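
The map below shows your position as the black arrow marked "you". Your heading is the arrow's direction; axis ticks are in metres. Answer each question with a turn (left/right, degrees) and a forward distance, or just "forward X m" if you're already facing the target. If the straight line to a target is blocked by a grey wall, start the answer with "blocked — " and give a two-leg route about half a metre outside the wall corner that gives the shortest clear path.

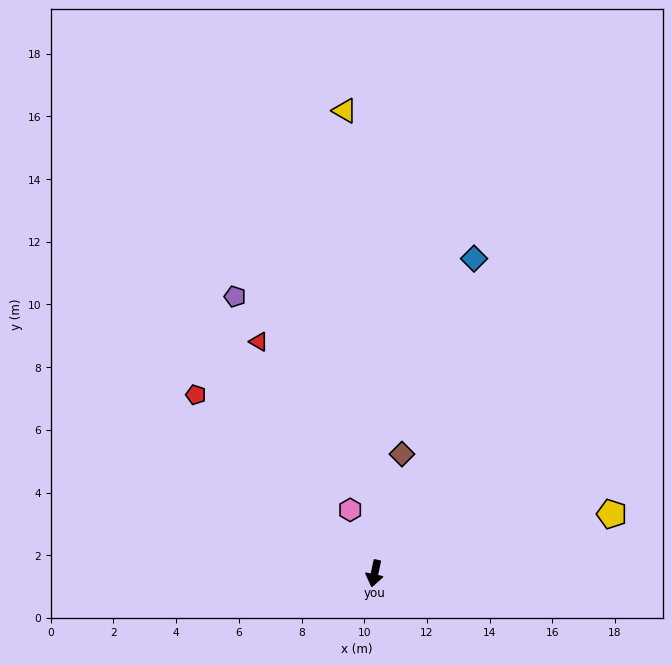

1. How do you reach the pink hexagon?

turn right 147°, forward 2.2 m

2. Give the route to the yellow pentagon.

turn left 116°, forward 7.8 m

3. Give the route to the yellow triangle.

turn right 164°, forward 14.8 m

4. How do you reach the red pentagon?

turn right 123°, forward 8.1 m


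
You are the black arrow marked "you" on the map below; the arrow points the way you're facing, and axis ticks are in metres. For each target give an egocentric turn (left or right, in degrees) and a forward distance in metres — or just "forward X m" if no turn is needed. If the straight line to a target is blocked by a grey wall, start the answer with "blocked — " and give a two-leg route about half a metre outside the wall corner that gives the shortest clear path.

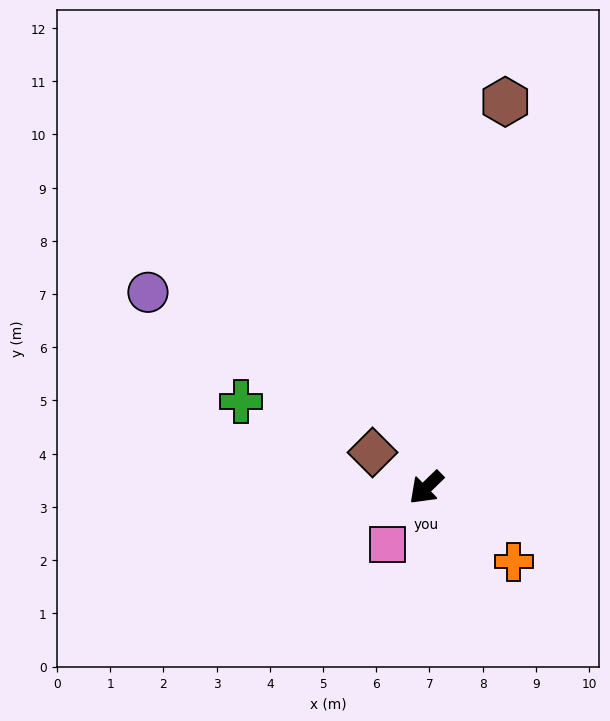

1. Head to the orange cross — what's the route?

turn left 96°, forward 2.2 m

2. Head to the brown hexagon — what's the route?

turn right 146°, forward 7.4 m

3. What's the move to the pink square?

turn left 12°, forward 1.3 m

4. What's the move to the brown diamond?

turn right 77°, forward 1.2 m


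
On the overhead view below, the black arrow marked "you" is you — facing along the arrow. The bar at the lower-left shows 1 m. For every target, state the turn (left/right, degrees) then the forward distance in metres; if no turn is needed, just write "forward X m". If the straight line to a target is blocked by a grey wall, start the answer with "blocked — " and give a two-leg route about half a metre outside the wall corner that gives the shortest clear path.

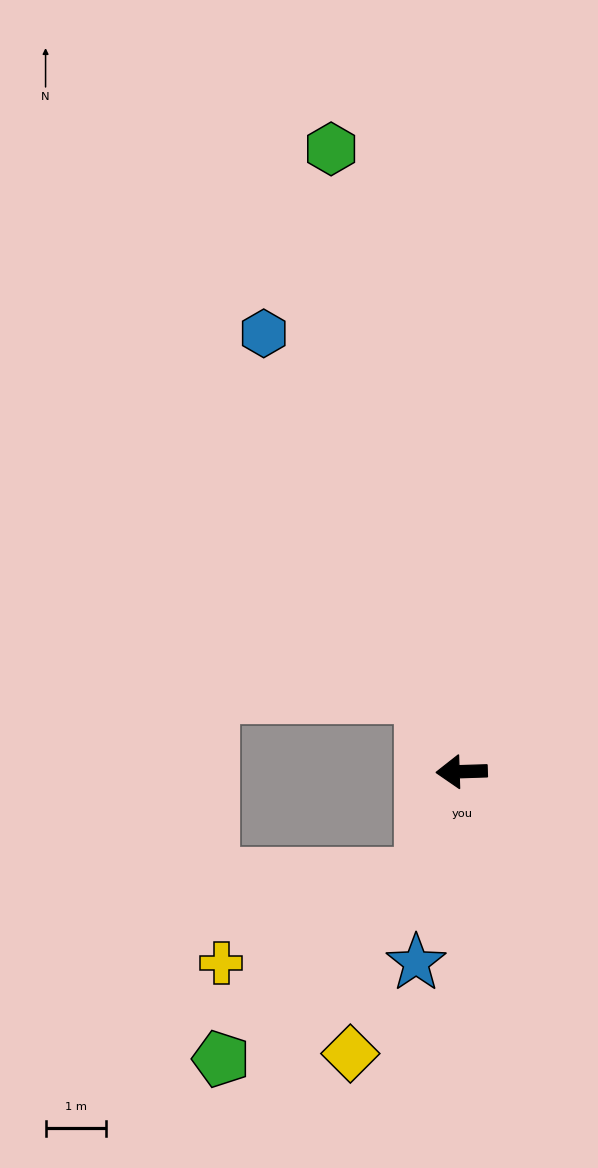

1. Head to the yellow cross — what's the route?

blocked — turn left 66°, forward 1.8 m, then turn right 44°, forward 3.6 m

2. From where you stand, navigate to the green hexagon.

turn right 80°, forward 10.5 m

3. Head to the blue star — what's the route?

turn left 75°, forward 3.2 m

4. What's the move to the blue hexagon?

turn right 68°, forward 7.9 m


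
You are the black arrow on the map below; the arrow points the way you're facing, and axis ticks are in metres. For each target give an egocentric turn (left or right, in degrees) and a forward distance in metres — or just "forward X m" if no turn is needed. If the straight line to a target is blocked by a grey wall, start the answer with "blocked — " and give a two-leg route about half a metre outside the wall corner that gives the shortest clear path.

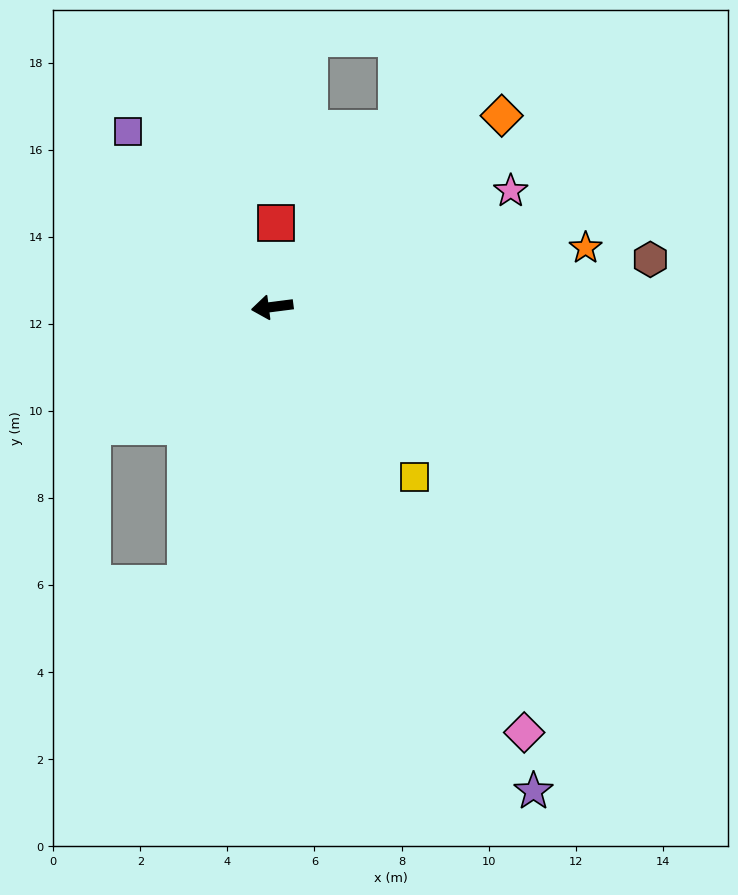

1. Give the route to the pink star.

turn right 161°, forward 6.1 m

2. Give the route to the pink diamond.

turn left 113°, forward 11.4 m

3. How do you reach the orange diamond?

turn right 147°, forward 6.9 m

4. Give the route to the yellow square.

turn left 123°, forward 5.1 m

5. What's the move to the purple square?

turn right 58°, forward 5.2 m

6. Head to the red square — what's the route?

turn right 100°, forward 1.9 m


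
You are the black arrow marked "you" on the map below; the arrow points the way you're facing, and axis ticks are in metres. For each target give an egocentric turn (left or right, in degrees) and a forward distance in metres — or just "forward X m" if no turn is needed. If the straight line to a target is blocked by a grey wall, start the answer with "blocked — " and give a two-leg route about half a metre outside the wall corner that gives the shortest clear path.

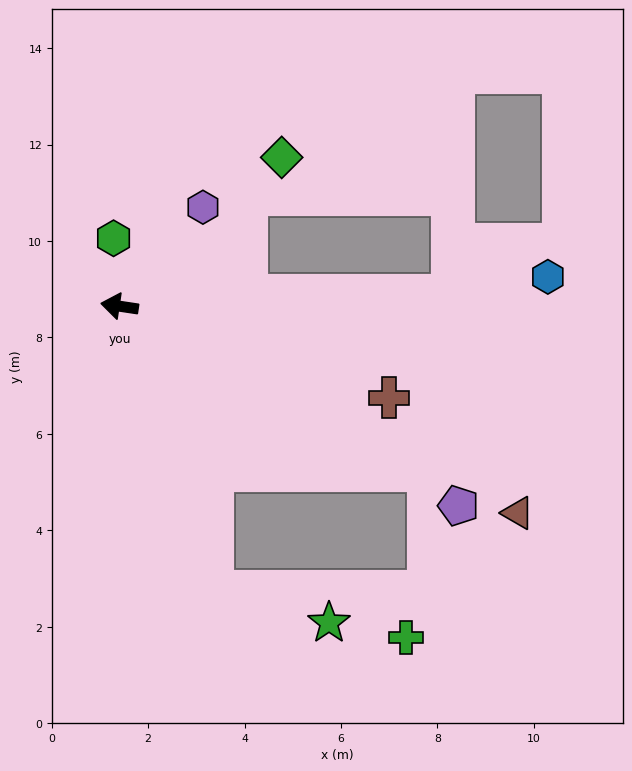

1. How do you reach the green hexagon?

turn right 76°, forward 1.4 m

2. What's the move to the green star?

blocked — turn left 117°, forward 6.2 m, then turn left 56°, forward 2.5 m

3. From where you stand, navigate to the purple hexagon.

turn right 122°, forward 2.7 m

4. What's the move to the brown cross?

turn left 170°, forward 5.9 m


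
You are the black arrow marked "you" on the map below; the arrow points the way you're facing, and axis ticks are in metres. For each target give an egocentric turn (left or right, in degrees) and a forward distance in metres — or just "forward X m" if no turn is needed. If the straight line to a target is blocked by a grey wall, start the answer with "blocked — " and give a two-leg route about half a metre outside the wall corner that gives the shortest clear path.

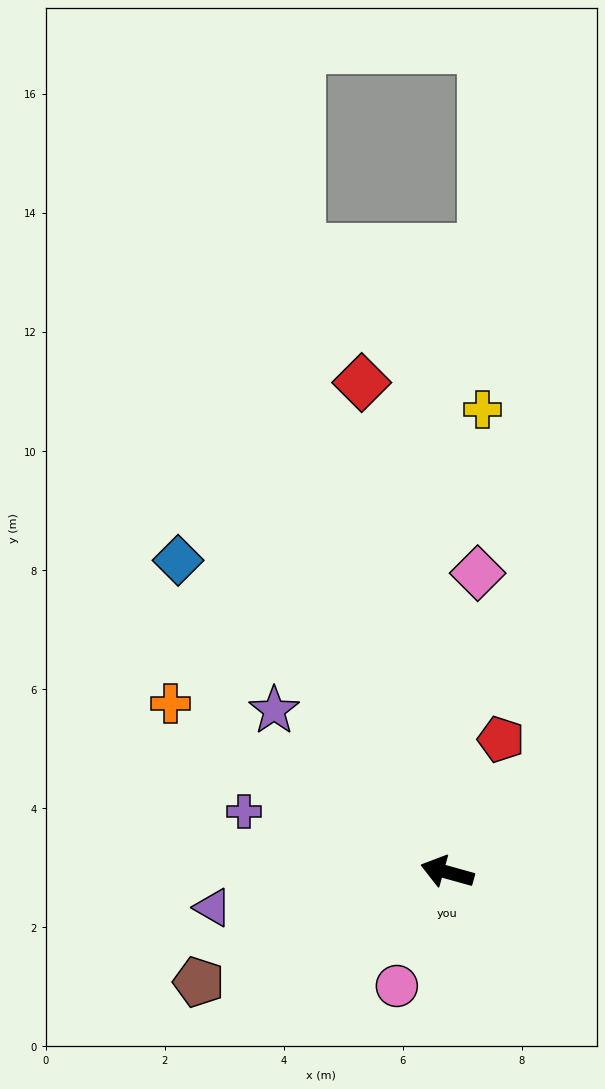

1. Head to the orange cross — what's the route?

turn right 16°, forward 5.4 m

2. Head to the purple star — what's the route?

turn right 27°, forward 4.0 m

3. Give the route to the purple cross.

forward 3.6 m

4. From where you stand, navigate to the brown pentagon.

turn left 39°, forward 4.6 m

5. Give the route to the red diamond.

turn right 65°, forward 8.4 m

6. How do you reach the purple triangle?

turn left 24°, forward 4.0 m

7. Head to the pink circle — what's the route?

turn left 82°, forward 2.1 m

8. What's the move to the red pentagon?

turn right 96°, forward 2.4 m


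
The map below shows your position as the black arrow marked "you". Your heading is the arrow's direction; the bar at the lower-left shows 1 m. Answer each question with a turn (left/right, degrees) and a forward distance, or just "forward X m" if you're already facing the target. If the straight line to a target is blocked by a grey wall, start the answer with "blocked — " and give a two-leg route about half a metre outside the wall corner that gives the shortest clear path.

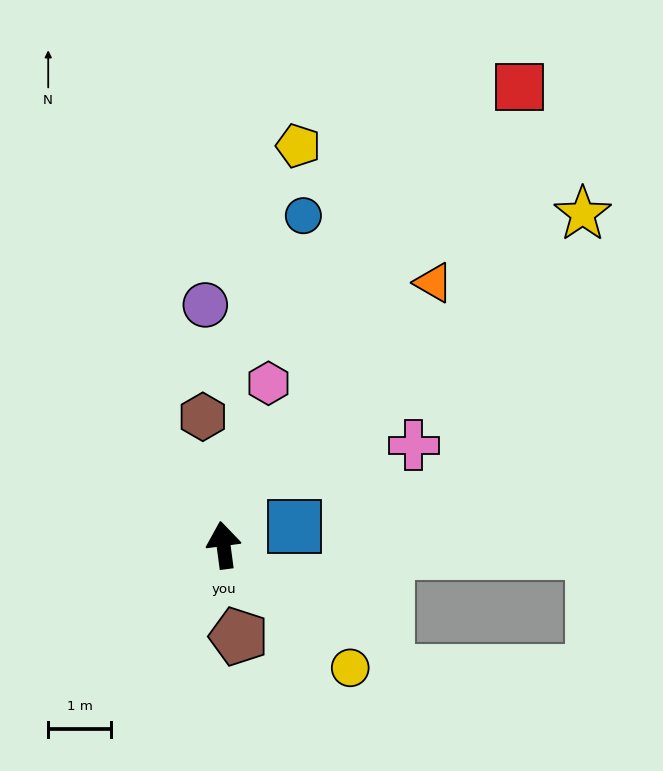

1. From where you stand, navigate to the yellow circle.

turn right 142°, forward 2.8 m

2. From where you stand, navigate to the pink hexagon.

turn right 23°, forward 2.7 m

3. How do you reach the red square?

turn right 40°, forward 8.7 m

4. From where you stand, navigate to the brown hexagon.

forward 2.1 m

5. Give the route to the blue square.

turn right 83°, forward 1.2 m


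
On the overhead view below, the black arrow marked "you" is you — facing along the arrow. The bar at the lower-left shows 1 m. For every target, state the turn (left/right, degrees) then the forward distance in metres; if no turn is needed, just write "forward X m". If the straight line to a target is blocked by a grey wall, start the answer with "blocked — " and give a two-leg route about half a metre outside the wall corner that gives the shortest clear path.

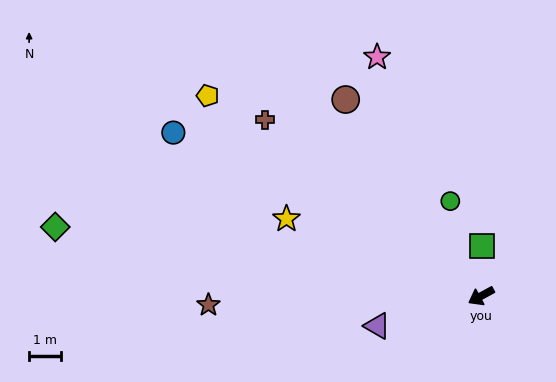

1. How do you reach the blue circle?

turn right 57°, forward 10.9 m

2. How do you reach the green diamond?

turn right 38°, forward 13.5 m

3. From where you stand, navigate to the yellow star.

turn right 50°, forward 6.6 m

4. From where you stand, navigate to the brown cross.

turn right 68°, forward 8.7 m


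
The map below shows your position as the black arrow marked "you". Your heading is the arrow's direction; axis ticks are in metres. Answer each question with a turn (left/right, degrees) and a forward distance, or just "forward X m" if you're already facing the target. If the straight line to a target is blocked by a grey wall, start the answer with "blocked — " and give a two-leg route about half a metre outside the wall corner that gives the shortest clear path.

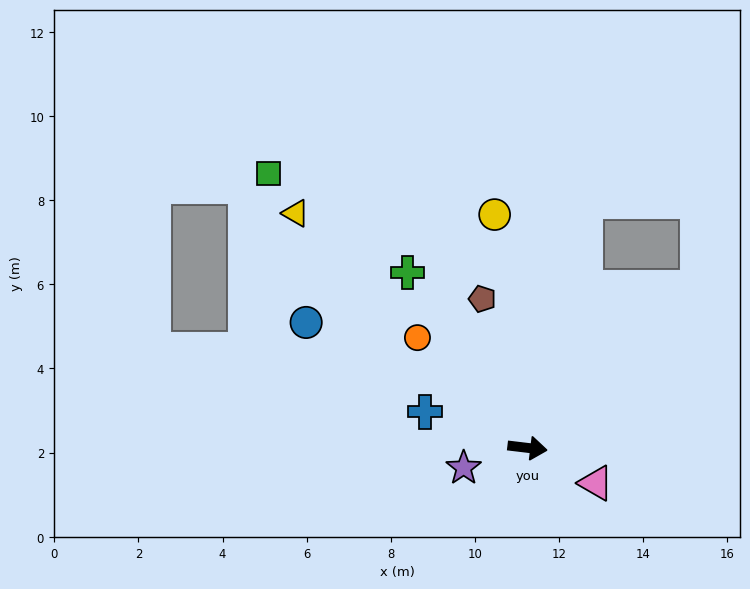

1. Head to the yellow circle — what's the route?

turn left 105°, forward 5.6 m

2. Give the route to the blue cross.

turn left 167°, forward 2.6 m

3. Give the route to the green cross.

turn left 131°, forward 5.1 m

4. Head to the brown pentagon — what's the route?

turn left 114°, forward 3.7 m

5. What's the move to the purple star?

turn right 156°, forward 1.6 m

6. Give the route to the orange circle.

turn left 142°, forward 3.7 m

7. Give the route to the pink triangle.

turn right 20°, forward 1.8 m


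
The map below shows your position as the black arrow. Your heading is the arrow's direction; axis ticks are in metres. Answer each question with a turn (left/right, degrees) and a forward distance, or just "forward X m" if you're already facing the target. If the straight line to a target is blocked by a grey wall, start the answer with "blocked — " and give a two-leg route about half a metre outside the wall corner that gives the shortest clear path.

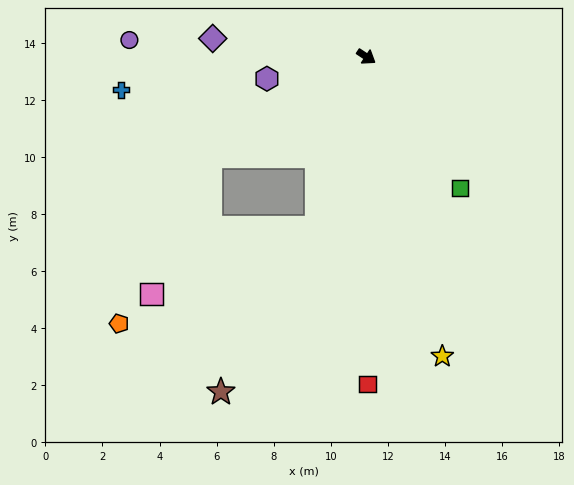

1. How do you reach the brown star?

blocked — turn right 73°, forward 6.2 m, then turn right 14°, forward 6.7 m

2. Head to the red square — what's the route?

turn right 56°, forward 11.5 m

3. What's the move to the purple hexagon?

turn right 134°, forward 3.6 m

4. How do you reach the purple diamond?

turn right 153°, forward 5.4 m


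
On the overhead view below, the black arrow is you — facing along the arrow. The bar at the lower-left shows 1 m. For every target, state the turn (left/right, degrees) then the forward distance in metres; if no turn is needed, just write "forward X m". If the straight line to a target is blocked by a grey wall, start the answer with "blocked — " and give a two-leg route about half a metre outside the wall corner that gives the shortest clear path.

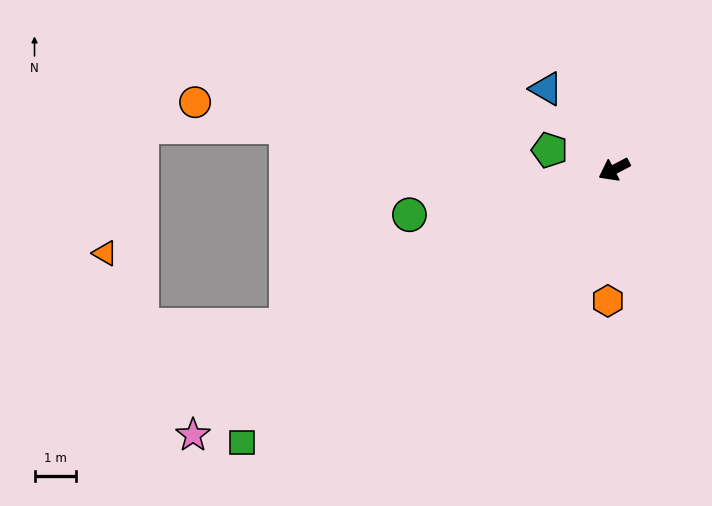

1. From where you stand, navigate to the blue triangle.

turn right 78°, forward 2.5 m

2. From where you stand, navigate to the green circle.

turn right 15°, forward 5.0 m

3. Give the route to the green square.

turn left 9°, forward 11.0 m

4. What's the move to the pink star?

turn left 5°, forward 11.9 m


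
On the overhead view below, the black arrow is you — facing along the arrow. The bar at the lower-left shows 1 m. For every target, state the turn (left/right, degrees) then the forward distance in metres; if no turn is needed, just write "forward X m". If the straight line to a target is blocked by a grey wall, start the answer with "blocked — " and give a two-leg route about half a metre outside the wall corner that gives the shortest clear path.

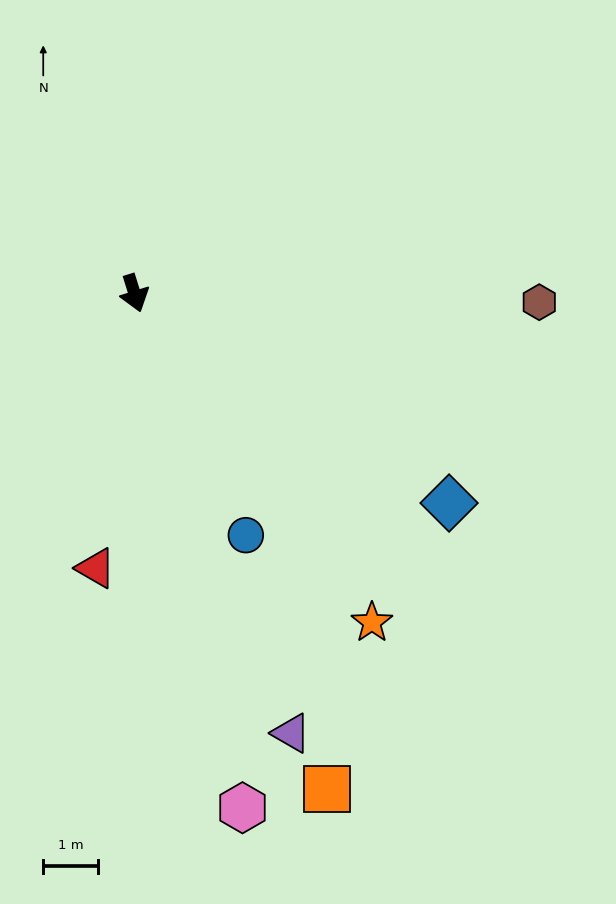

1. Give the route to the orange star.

turn left 19°, forward 7.5 m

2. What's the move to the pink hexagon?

turn right 5°, forward 9.7 m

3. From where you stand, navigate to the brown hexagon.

turn left 71°, forward 7.4 m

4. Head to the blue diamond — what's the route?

turn left 39°, forward 6.9 m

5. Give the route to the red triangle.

turn right 25°, forward 5.1 m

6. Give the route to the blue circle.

turn left 7°, forward 4.9 m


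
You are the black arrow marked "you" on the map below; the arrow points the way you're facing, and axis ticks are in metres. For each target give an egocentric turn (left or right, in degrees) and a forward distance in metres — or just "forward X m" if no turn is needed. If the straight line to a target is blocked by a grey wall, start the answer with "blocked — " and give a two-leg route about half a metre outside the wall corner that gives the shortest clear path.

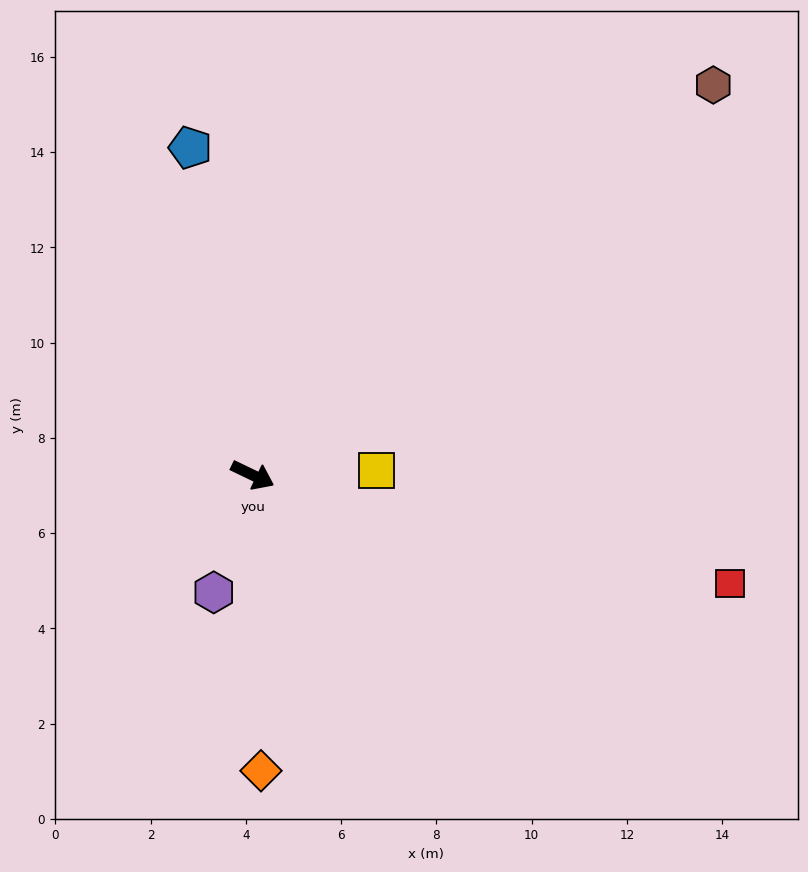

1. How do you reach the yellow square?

turn left 28°, forward 2.6 m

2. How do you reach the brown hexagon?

turn left 66°, forward 12.7 m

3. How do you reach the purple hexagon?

turn right 83°, forward 2.6 m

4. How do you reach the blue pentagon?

turn left 126°, forward 7.0 m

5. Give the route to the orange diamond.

turn right 63°, forward 6.2 m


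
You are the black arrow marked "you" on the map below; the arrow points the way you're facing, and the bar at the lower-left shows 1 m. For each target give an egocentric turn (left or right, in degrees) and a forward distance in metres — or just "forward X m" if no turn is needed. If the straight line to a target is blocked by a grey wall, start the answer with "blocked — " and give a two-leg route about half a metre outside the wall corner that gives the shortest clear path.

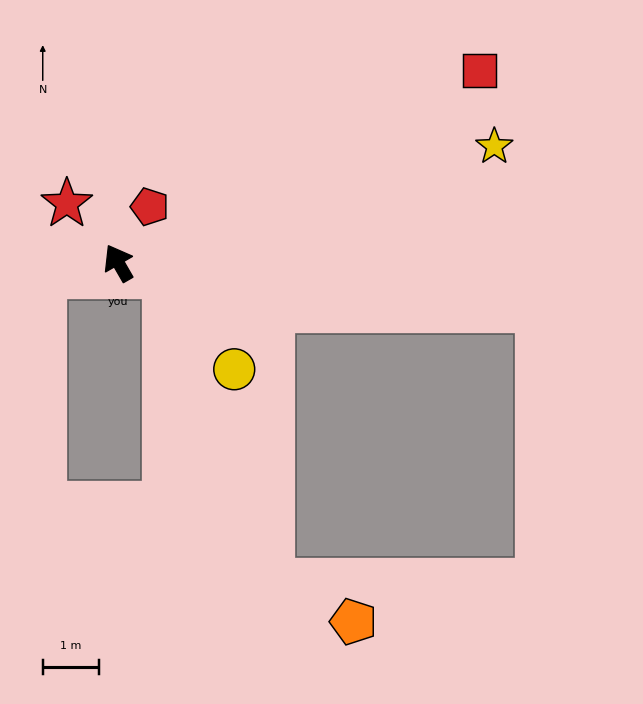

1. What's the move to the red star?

turn left 11°, forward 1.4 m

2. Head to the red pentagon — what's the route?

turn right 59°, forward 1.1 m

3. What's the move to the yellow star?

turn right 103°, forward 7.0 m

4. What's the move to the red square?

turn right 92°, forward 7.3 m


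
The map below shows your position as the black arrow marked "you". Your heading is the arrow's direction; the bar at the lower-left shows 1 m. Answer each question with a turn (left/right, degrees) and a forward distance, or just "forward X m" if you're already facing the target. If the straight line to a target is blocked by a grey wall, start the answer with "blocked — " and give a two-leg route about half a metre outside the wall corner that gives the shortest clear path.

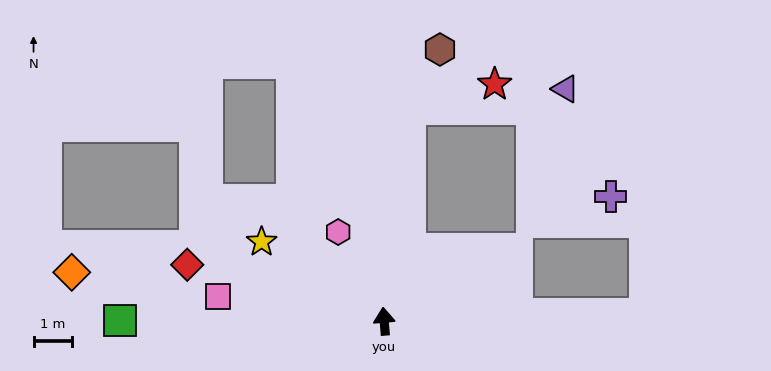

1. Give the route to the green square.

turn left 85°, forward 6.9 m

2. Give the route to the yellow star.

turn left 52°, forward 3.8 m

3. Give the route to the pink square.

turn left 77°, forward 4.4 m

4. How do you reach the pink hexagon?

turn left 23°, forward 2.6 m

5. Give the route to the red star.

blocked — turn right 12°, forward 5.6 m, then turn right 67°, forward 2.3 m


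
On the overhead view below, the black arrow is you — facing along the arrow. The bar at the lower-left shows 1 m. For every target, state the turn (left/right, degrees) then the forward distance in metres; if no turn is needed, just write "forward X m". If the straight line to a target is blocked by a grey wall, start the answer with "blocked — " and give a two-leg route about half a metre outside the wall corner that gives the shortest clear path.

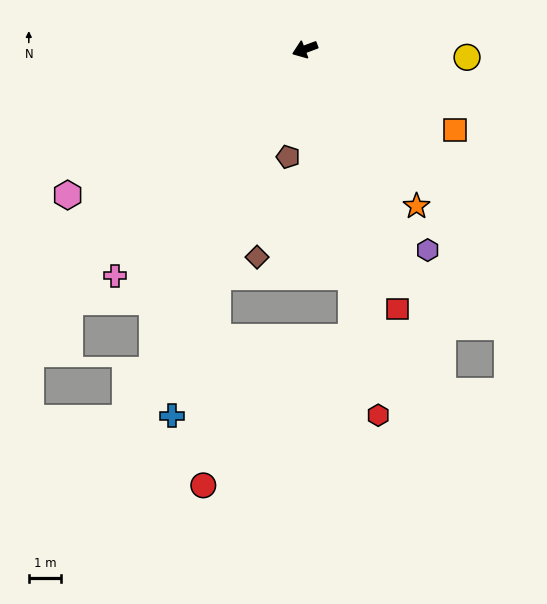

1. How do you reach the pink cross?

turn left 29°, forward 9.1 m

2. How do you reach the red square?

turn left 89°, forward 8.5 m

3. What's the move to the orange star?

turn left 105°, forward 5.9 m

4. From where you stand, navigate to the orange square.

turn left 131°, forward 5.2 m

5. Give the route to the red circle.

blocked — turn left 48°, forward 7.5 m, then turn left 18°, forward 6.4 m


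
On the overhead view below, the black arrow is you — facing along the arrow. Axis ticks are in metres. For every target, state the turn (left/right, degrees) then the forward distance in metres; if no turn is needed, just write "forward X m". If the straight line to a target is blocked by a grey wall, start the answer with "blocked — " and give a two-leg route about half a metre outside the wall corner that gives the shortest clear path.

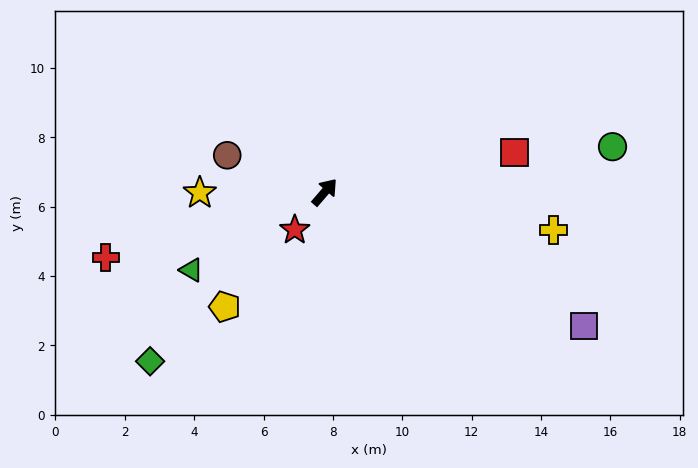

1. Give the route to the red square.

turn right 37°, forward 5.6 m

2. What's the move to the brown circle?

turn left 110°, forward 3.0 m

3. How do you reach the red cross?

turn left 147°, forward 6.6 m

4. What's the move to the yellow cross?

turn right 59°, forward 6.7 m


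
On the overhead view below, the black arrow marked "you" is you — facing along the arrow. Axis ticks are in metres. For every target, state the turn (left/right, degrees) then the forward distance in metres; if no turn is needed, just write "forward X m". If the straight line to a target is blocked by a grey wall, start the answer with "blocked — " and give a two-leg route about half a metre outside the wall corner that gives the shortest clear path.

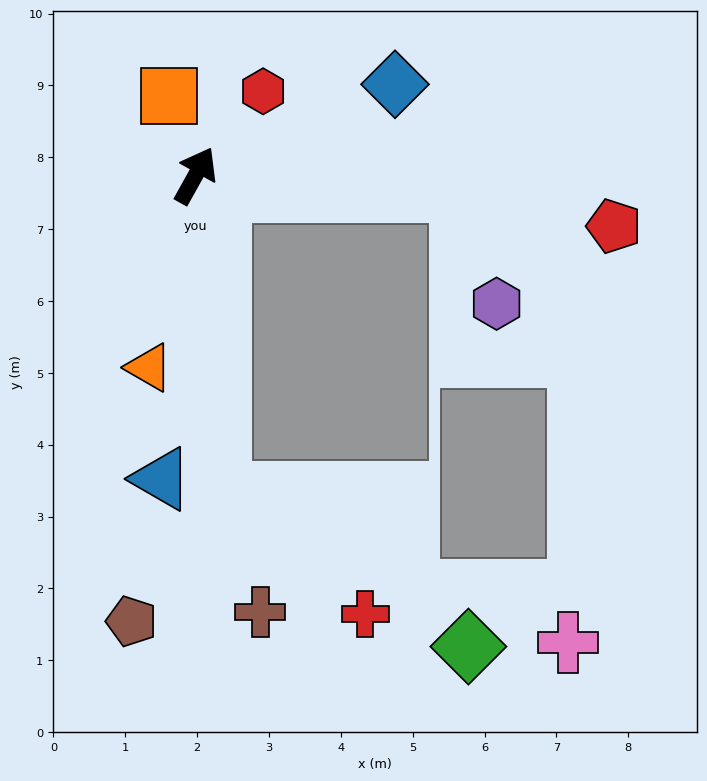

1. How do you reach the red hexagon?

turn right 10°, forward 1.5 m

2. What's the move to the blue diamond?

turn right 36°, forward 3.1 m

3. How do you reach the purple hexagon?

blocked — turn right 64°, forward 3.7 m, then turn right 69°, forward 1.6 m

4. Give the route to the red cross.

blocked — turn right 146°, forward 4.4 m, then turn left 45°, forward 2.6 m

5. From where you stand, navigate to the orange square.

turn left 48°, forward 1.2 m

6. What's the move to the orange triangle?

turn right 164°, forward 2.7 m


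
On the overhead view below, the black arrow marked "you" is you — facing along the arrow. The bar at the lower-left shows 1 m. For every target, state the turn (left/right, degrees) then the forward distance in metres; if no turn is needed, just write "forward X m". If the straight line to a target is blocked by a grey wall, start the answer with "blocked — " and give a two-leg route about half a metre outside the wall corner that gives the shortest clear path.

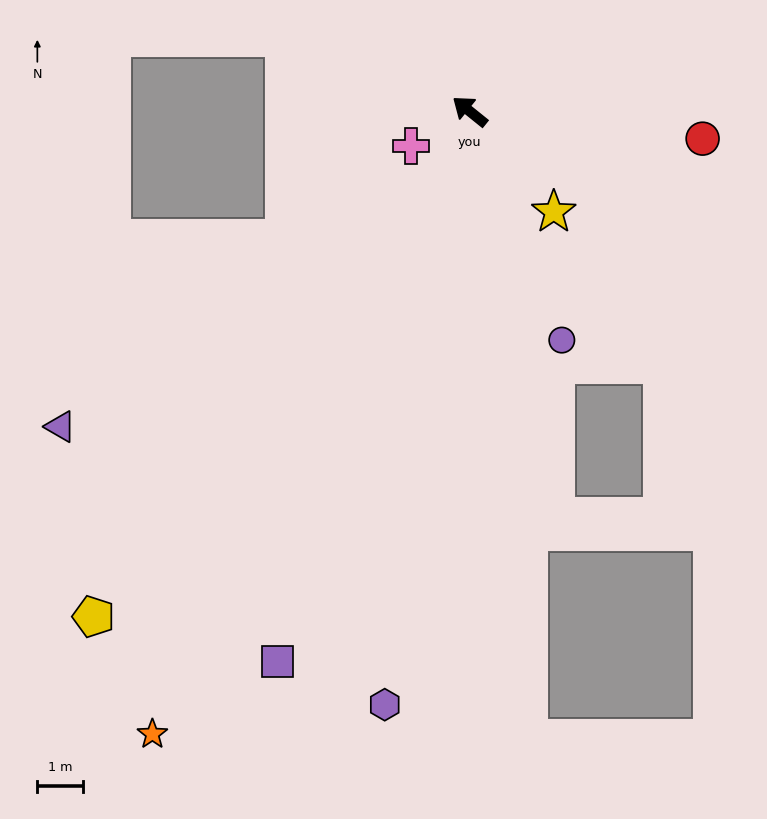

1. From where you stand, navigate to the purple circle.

turn left 151°, forward 5.5 m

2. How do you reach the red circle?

turn right 148°, forward 5.2 m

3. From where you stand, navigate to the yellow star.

turn left 169°, forward 2.9 m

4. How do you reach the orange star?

turn left 102°, forward 15.5 m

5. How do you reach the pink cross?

turn left 69°, forward 1.5 m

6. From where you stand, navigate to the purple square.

turn left 110°, forward 12.9 m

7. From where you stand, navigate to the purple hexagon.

turn left 121°, forward 13.3 m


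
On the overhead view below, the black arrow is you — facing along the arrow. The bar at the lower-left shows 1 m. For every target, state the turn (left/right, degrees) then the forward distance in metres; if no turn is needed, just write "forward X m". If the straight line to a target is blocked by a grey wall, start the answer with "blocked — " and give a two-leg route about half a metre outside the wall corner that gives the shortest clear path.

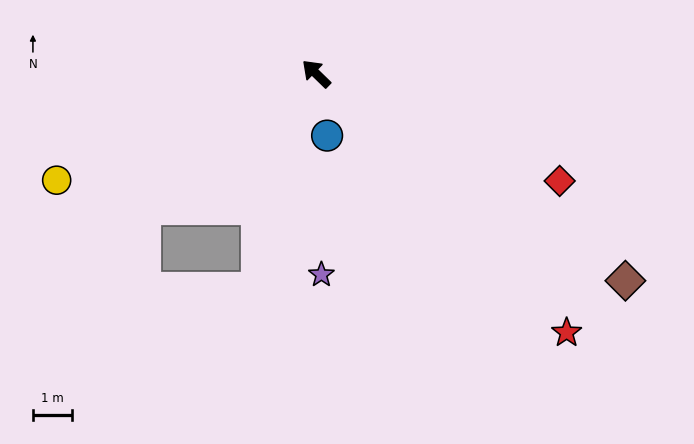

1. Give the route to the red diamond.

turn right 160°, forward 6.8 m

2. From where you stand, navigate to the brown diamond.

turn right 170°, forward 9.5 m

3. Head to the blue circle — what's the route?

turn left 144°, forward 1.6 m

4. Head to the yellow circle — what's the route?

turn left 67°, forward 7.2 m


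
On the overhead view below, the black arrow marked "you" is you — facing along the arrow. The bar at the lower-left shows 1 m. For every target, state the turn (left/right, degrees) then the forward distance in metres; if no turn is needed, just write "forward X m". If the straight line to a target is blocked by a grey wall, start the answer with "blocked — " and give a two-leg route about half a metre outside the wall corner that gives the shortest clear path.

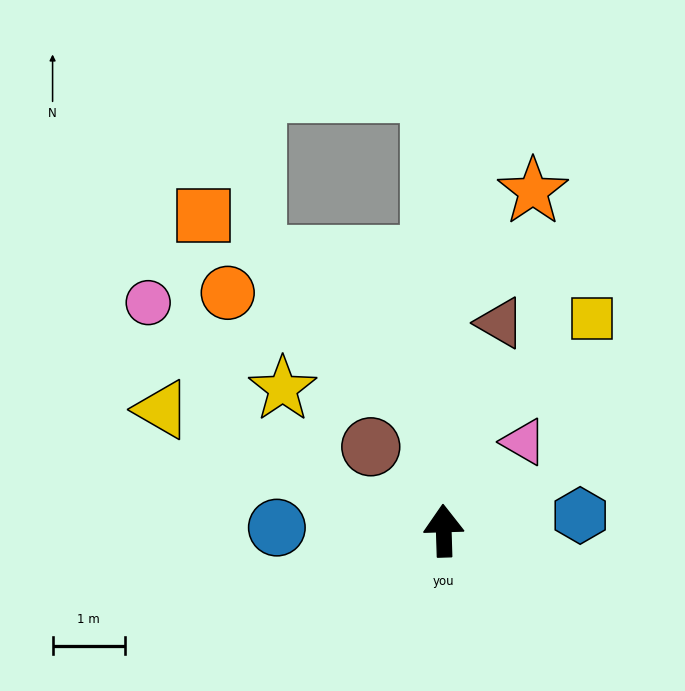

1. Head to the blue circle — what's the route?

turn left 87°, forward 2.3 m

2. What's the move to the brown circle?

turn left 39°, forward 1.5 m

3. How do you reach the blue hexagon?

turn right 85°, forward 1.9 m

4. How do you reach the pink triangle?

turn right 44°, forward 1.7 m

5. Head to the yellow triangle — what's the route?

turn left 65°, forward 4.3 m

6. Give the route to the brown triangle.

turn right 17°, forward 3.0 m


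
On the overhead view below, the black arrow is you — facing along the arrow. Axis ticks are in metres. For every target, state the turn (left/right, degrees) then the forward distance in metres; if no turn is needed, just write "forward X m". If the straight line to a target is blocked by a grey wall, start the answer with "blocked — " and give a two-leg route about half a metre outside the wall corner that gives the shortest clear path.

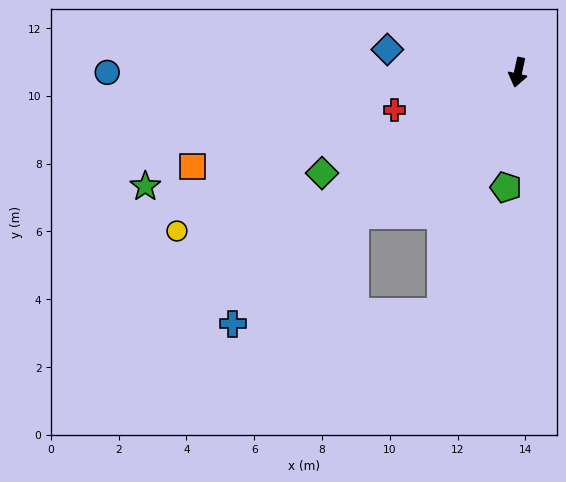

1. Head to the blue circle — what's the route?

turn right 78°, forward 12.1 m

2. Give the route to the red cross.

turn right 61°, forward 3.8 m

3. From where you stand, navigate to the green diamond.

turn right 50°, forward 6.5 m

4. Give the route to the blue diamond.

turn right 88°, forward 3.9 m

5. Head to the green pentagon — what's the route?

turn left 6°, forward 3.4 m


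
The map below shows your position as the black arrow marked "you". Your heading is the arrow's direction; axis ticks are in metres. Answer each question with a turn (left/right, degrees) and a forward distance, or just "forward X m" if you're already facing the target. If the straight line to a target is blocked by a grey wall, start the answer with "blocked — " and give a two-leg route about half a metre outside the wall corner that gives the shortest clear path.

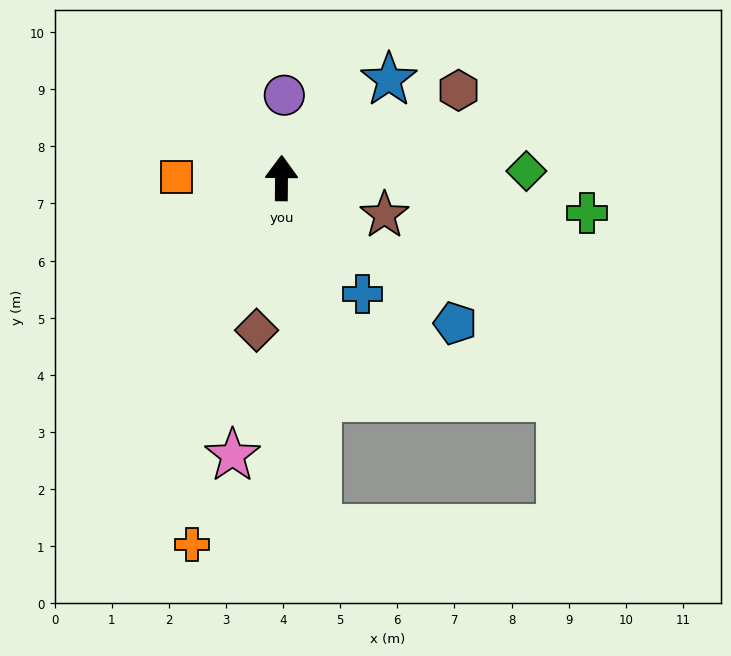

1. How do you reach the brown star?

turn right 109°, forward 1.9 m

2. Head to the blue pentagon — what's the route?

turn right 129°, forward 4.0 m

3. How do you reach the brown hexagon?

turn right 63°, forward 3.5 m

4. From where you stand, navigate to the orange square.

turn left 90°, forward 1.8 m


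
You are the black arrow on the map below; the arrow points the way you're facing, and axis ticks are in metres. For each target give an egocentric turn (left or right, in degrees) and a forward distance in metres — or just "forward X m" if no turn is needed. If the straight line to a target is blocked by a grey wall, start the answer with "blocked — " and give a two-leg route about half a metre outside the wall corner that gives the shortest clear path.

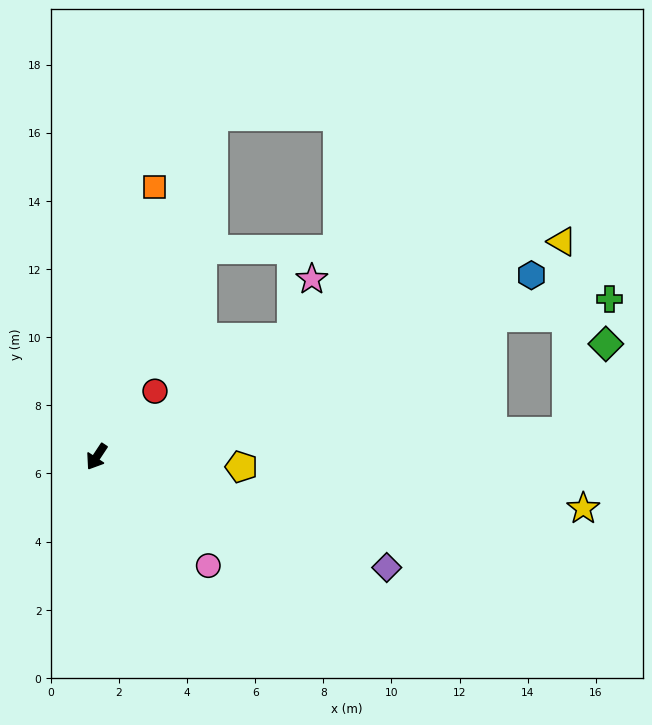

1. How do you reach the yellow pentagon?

turn left 120°, forward 4.3 m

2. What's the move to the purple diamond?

turn left 103°, forward 9.1 m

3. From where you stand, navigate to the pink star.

blocked — turn left 155°, forward 6.7 m, then turn left 39°, forward 1.8 m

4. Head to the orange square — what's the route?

turn right 159°, forward 8.1 m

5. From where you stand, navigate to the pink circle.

turn left 79°, forward 4.6 m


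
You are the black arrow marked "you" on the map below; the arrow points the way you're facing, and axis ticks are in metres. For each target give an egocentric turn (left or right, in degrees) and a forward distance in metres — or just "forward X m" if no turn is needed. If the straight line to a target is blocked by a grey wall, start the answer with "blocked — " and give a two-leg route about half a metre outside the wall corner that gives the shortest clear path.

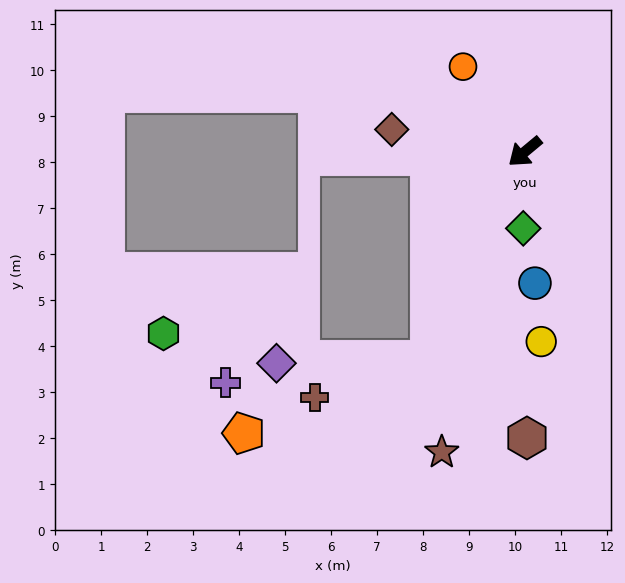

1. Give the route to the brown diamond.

turn right 49°, forward 2.9 m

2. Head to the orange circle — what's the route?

turn right 94°, forward 2.3 m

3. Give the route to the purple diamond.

blocked — turn left 26°, forward 5.0 m, then turn right 64°, forward 3.3 m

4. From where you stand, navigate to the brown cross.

blocked — turn left 26°, forward 5.0 m, then turn right 47°, forward 2.6 m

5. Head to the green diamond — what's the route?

turn left 49°, forward 1.7 m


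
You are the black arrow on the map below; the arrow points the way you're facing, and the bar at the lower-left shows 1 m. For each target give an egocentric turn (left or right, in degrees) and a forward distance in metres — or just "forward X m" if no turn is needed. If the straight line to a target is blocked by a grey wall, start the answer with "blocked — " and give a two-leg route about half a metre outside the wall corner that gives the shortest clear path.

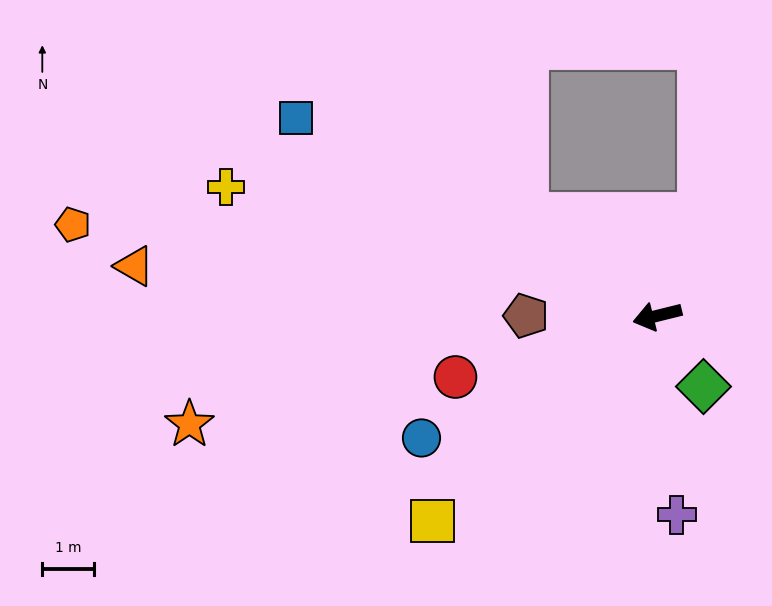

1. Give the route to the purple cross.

turn left 82°, forward 3.8 m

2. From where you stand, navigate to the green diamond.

turn left 109°, forward 1.6 m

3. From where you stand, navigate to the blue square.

turn right 43°, forward 7.9 m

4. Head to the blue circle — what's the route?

turn left 14°, forward 5.1 m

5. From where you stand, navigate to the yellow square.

turn left 29°, forward 5.8 m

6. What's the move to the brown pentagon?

turn right 14°, forward 2.5 m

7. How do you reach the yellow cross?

turn right 31°, forward 8.6 m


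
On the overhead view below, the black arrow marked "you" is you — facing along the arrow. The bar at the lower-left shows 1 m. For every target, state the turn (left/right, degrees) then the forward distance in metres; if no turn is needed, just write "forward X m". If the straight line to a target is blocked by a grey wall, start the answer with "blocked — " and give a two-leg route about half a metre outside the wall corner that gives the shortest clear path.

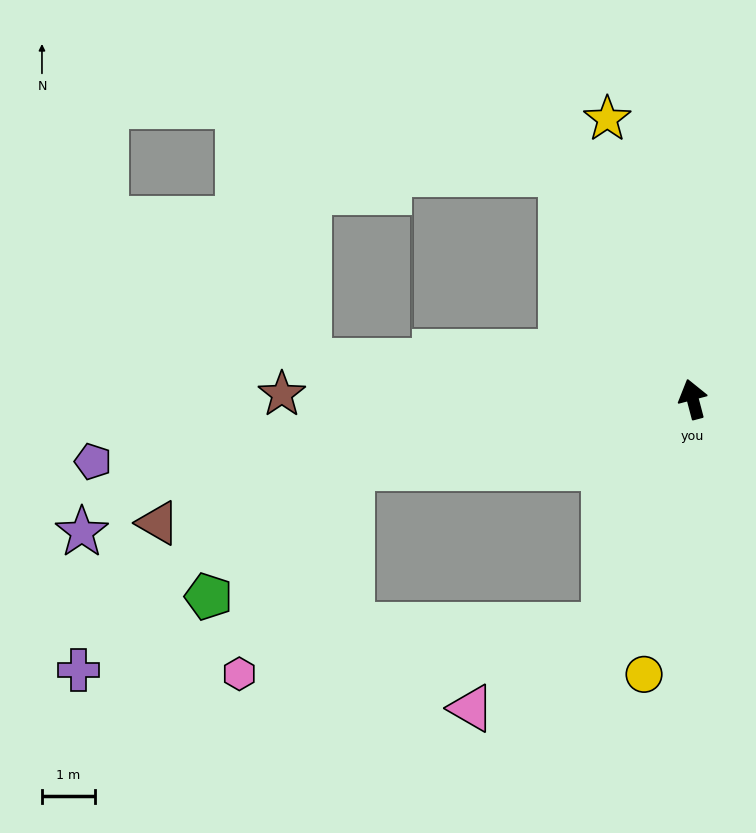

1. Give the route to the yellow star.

turn left 2°, forward 5.5 m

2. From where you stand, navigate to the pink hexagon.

blocked — turn left 87°, forward 6.5 m, then turn left 50°, forward 4.4 m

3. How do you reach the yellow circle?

turn left 155°, forward 5.3 m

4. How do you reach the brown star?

turn left 75°, forward 7.7 m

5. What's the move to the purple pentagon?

turn left 81°, forward 11.3 m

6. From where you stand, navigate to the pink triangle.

blocked — turn left 144°, forward 4.6 m, then turn right 37°, forward 3.0 m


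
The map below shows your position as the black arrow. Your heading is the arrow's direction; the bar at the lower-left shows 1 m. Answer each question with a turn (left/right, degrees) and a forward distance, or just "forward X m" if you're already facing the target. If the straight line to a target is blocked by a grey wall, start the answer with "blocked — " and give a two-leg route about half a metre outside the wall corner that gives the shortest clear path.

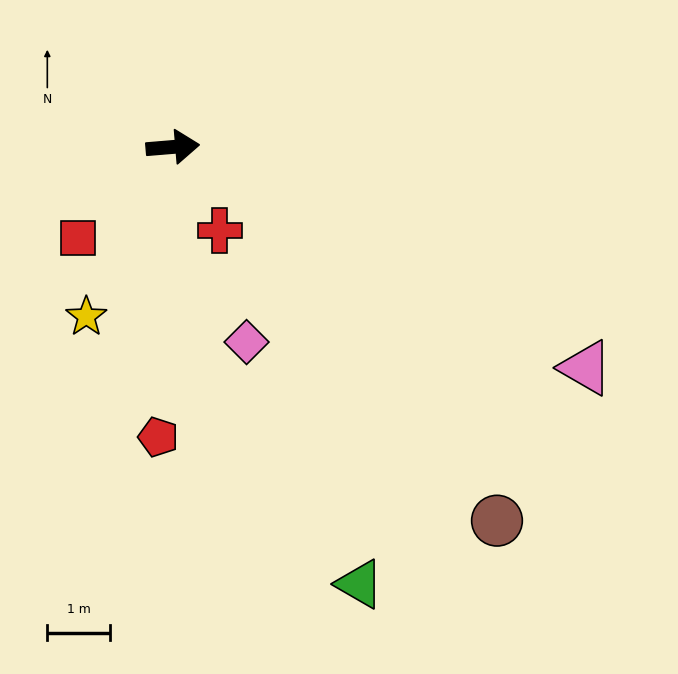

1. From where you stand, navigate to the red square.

turn right 141°, forward 2.1 m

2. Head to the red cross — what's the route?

turn right 65°, forward 1.5 m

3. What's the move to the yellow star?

turn right 122°, forward 3.1 m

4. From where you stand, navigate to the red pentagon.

turn right 98°, forward 4.7 m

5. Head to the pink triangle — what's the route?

turn right 33°, forward 7.5 m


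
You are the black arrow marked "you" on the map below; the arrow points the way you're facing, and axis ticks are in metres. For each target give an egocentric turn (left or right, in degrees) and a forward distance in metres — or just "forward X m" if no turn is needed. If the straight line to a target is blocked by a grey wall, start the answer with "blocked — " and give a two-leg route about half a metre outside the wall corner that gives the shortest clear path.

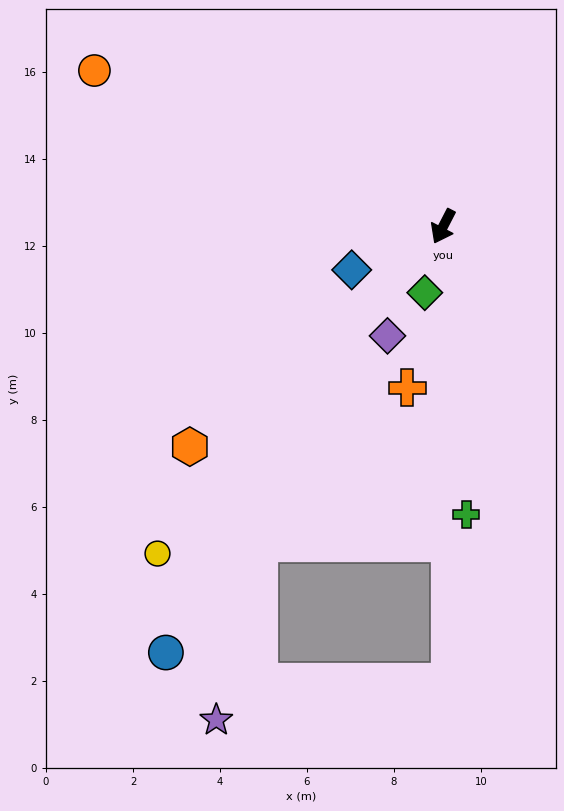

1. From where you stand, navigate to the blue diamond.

turn right 37°, forward 2.3 m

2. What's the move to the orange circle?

turn right 87°, forward 8.8 m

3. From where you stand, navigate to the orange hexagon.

turn right 22°, forward 7.7 m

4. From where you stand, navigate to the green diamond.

turn left 12°, forward 1.6 m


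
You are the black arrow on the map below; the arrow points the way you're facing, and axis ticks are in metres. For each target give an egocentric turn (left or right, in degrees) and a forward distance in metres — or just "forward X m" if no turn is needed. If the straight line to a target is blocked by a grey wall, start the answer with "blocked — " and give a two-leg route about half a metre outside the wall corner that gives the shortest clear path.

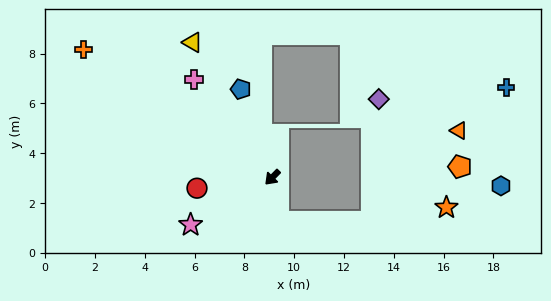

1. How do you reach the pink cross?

turn right 97°, forward 5.0 m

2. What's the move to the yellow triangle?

turn right 105°, forward 6.3 m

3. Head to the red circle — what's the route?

turn right 37°, forward 3.1 m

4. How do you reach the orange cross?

turn right 80°, forward 9.2 m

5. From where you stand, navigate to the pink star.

turn right 15°, forward 3.8 m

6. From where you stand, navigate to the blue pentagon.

turn right 116°, forward 3.8 m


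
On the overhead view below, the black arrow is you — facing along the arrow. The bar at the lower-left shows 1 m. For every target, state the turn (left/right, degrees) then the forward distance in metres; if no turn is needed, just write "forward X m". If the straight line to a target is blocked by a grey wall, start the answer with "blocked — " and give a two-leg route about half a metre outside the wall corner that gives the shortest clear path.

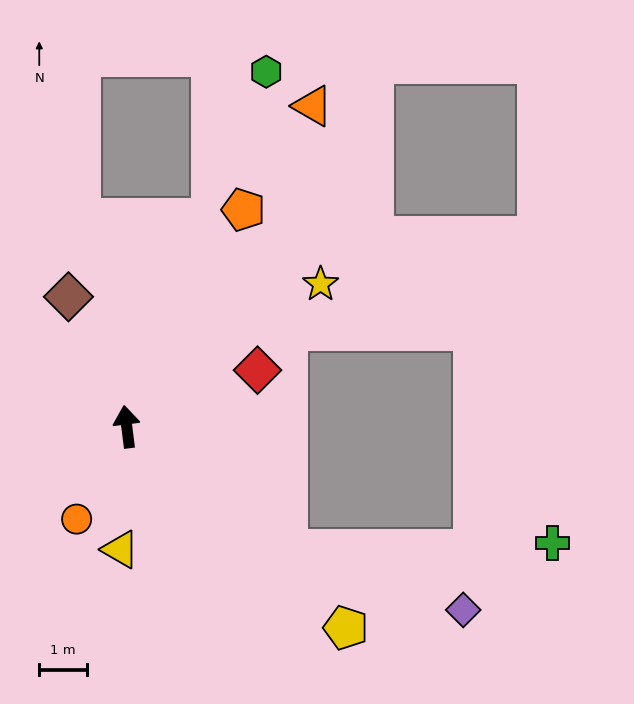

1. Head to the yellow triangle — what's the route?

turn left 170°, forward 2.6 m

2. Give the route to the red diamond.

turn right 74°, forward 3.0 m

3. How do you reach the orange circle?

turn left 144°, forward 2.2 m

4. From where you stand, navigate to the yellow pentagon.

turn right 140°, forward 6.2 m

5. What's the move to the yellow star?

turn right 61°, forward 5.0 m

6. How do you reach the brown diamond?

turn left 17°, forward 3.0 m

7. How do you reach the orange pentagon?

turn right 35°, forward 5.2 m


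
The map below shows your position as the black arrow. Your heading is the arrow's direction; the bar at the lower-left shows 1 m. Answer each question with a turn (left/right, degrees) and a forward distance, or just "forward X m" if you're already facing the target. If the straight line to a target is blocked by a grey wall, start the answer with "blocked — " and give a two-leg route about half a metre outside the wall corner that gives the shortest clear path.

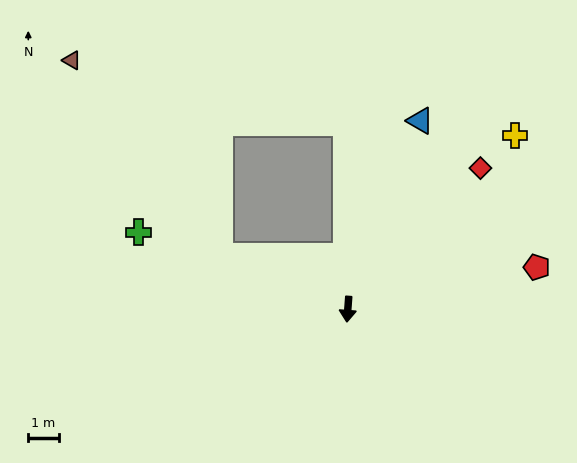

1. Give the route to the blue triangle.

turn left 163°, forward 6.6 m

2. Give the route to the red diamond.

turn left 141°, forward 6.4 m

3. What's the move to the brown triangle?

blocked — turn right 108°, forward 4.5 m, then turn right 31°, forward 8.1 m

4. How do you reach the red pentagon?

turn left 107°, forward 6.4 m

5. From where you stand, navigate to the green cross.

turn right 106°, forward 7.3 m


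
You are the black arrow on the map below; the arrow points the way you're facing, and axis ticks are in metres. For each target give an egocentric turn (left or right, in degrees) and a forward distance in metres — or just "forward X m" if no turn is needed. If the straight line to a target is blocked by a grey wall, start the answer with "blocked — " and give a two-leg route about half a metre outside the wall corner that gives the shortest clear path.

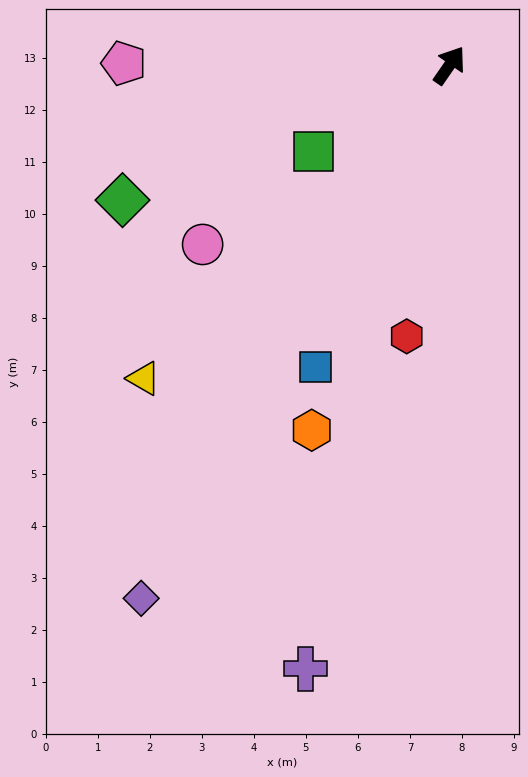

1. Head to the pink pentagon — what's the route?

turn left 124°, forward 6.3 m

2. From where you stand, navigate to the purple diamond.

turn right 175°, forward 11.8 m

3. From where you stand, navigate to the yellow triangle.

turn left 170°, forward 8.4 m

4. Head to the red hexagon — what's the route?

turn right 154°, forward 5.3 m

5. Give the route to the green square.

turn left 157°, forward 3.1 m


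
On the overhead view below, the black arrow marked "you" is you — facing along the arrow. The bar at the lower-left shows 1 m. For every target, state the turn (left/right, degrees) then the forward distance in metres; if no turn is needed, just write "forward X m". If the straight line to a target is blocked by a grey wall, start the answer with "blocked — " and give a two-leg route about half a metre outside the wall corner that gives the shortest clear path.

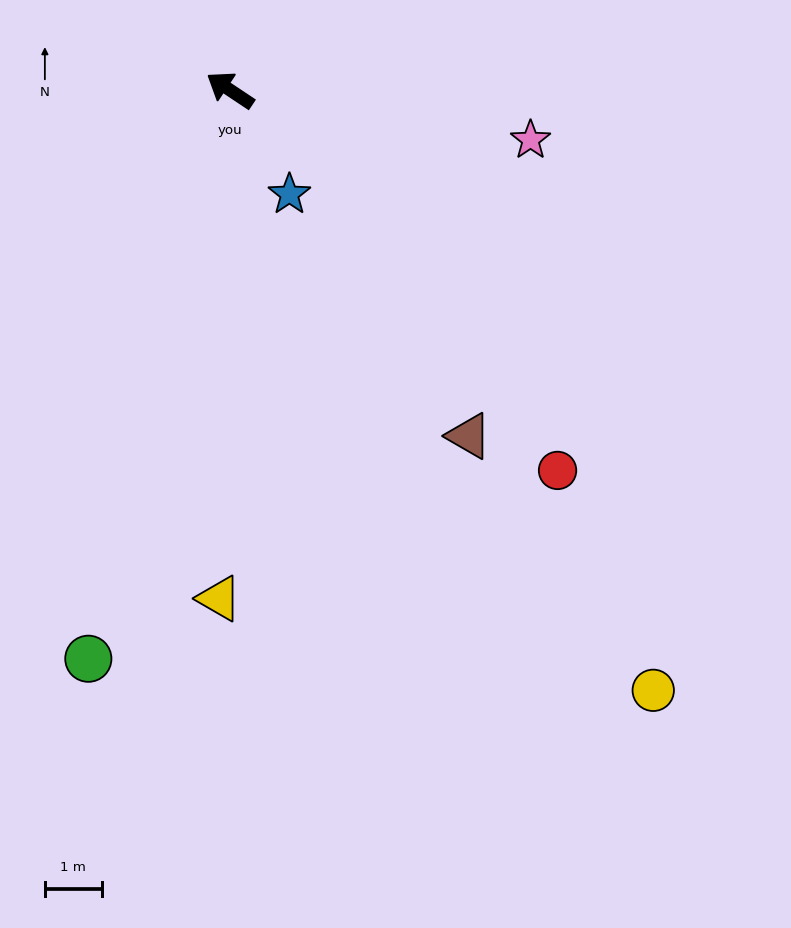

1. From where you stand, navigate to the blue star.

turn left 153°, forward 2.1 m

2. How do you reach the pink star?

turn right 156°, forward 5.4 m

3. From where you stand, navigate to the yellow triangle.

turn left 122°, forward 8.9 m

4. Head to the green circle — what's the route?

turn left 110°, forward 10.3 m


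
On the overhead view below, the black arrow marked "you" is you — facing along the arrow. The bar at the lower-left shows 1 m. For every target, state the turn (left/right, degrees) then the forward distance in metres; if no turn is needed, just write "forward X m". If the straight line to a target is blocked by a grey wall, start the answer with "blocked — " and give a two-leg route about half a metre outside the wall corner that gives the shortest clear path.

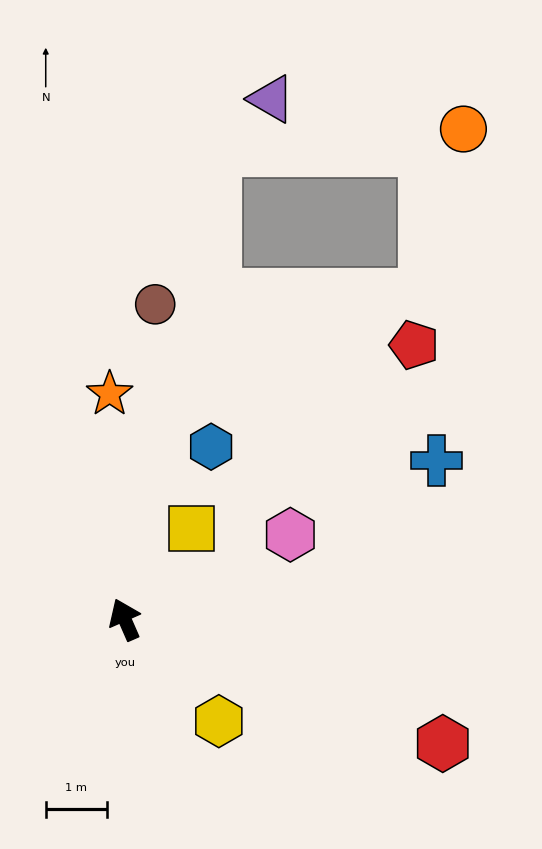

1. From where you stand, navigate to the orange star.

turn right 20°, forward 3.7 m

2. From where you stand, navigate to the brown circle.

turn right 29°, forward 5.2 m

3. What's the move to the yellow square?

turn right 60°, forward 1.9 m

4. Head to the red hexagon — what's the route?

turn right 135°, forward 5.6 m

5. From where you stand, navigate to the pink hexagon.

turn right 87°, forward 3.1 m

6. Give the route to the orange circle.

blocked — turn right 35°, forward 7.8 m, then turn right 74°, forward 4.1 m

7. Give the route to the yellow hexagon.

turn right 161°, forward 2.3 m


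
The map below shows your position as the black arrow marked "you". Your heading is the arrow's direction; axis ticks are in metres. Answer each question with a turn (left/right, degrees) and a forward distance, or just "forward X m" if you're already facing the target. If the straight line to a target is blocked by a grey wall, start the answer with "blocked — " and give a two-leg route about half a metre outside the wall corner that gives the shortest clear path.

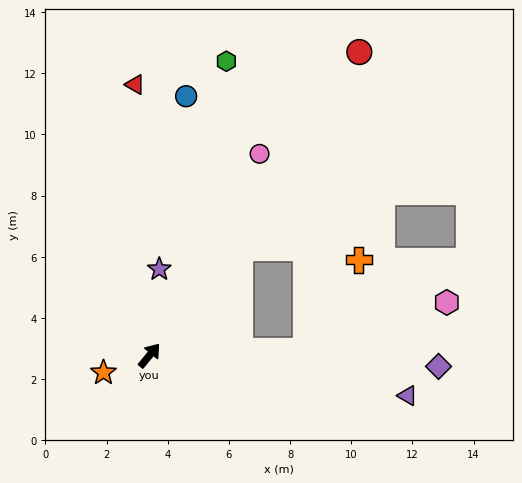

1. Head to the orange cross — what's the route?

blocked — turn right 49°, forward 5.1 m, then turn left 58°, forward 3.5 m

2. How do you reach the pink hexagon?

blocked — turn right 49°, forward 5.1 m, then turn left 17°, forward 4.9 m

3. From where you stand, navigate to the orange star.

turn left 150°, forward 1.6 m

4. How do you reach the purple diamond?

turn right 53°, forward 9.5 m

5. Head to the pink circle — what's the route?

turn left 11°, forward 7.5 m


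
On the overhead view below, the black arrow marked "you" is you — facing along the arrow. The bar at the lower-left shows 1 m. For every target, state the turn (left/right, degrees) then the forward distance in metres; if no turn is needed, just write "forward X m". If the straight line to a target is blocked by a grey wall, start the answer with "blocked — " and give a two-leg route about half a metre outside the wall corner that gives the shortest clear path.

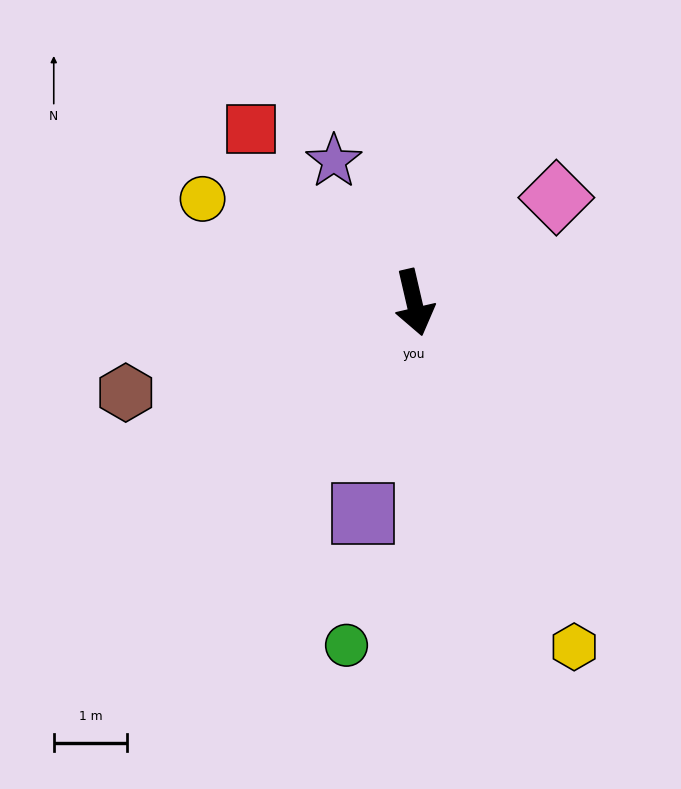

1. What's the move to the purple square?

turn right 27°, forward 3.0 m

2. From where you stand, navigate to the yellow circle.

turn right 129°, forward 3.2 m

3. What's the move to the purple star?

turn right 163°, forward 2.2 m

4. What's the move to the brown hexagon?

turn right 86°, forward 4.1 m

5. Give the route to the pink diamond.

turn left 113°, forward 2.4 m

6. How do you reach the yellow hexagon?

turn left 12°, forward 5.2 m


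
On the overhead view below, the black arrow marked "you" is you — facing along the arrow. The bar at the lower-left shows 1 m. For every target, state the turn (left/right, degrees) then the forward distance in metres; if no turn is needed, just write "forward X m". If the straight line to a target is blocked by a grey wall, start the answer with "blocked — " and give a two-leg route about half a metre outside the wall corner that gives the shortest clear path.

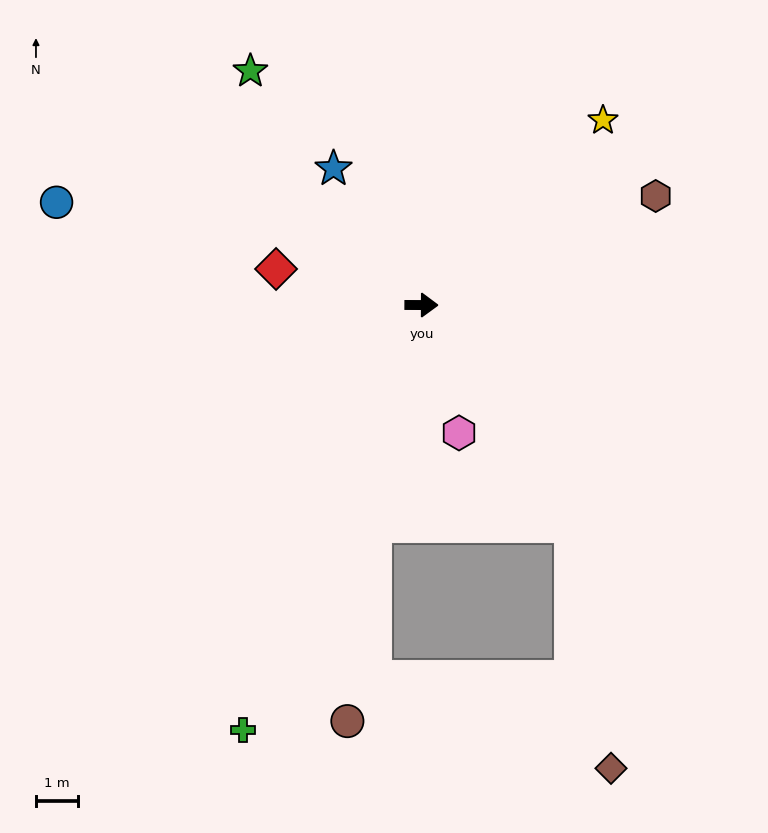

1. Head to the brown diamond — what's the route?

blocked — turn right 55°, forward 6.3 m, then turn right 26°, forward 5.8 m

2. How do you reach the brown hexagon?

turn left 25°, forward 6.1 m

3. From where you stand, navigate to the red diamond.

turn left 166°, forward 3.5 m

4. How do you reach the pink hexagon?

turn right 73°, forward 3.2 m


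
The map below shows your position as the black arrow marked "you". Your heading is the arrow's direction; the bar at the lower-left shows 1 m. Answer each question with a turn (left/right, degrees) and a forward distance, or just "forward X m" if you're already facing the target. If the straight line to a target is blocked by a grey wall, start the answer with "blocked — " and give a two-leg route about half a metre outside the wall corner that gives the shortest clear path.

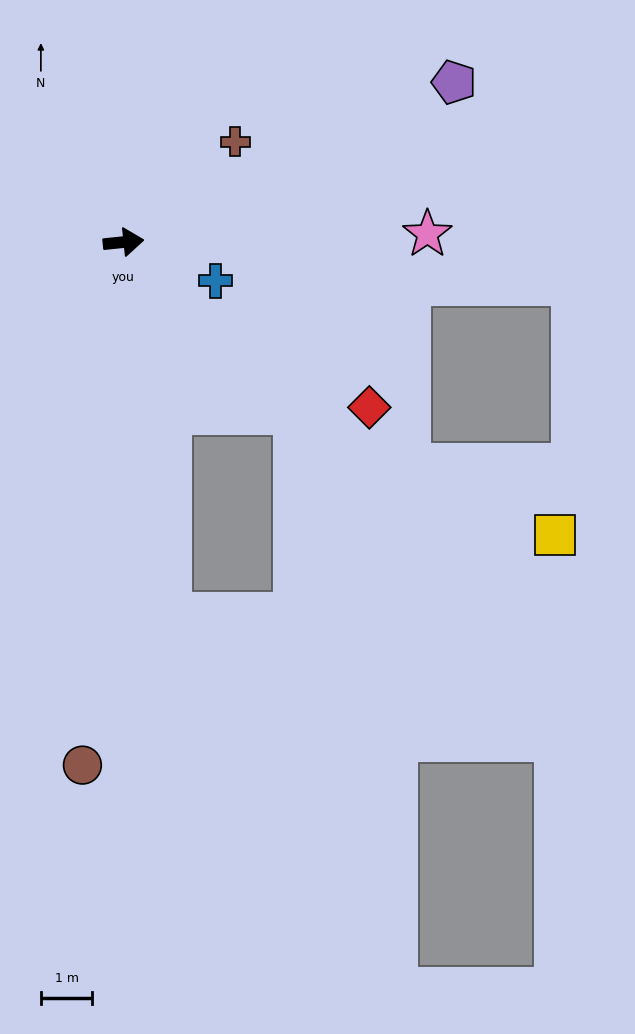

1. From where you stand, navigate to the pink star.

turn right 4°, forward 5.9 m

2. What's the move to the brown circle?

turn right 100°, forward 10.2 m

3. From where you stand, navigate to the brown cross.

turn left 36°, forward 2.9 m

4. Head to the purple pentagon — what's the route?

turn left 20°, forward 7.1 m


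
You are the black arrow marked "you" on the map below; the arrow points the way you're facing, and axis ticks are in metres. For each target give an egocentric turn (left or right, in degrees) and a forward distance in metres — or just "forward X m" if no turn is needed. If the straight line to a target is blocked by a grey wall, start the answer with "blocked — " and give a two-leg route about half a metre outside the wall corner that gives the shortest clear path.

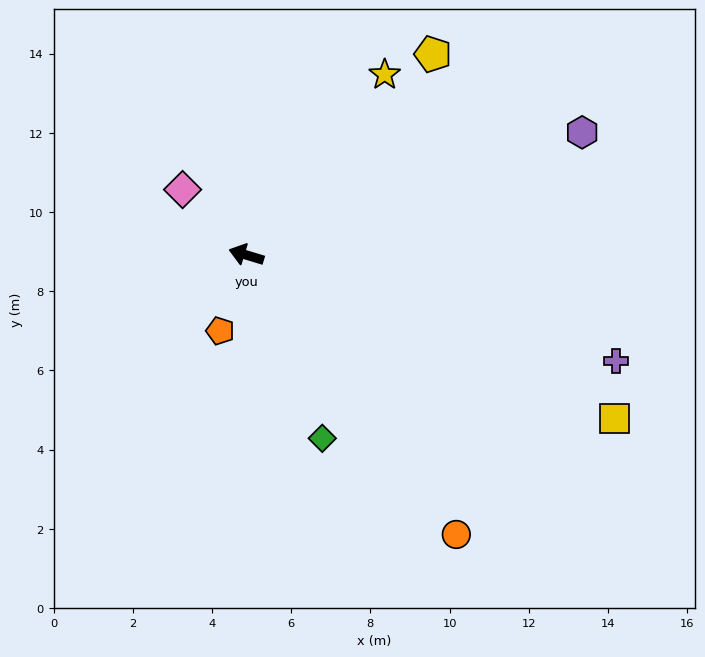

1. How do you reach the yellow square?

turn left 173°, forward 10.2 m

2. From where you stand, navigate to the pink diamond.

turn right 29°, forward 2.3 m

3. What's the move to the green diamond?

turn left 129°, forward 5.0 m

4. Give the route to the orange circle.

turn left 144°, forward 8.8 m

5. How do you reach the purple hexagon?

turn right 143°, forward 9.0 m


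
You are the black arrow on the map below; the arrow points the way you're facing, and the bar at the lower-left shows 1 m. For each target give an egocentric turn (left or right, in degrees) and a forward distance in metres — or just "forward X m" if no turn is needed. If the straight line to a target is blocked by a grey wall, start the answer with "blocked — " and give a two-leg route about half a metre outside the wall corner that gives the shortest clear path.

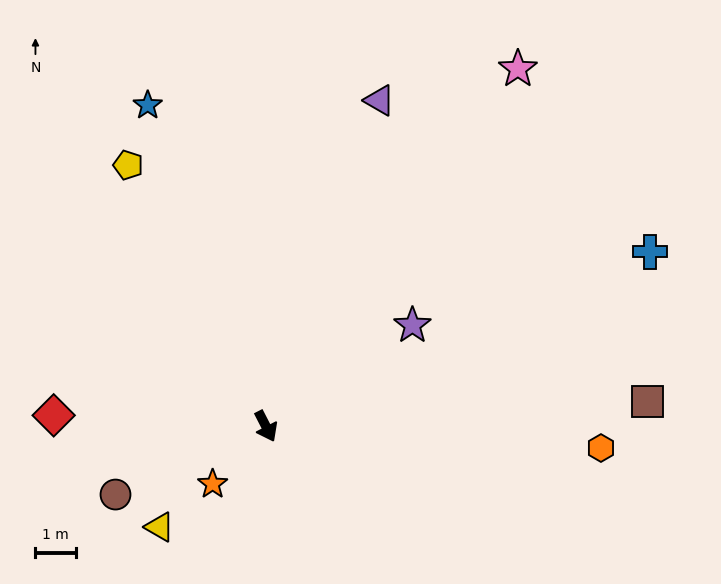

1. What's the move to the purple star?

turn left 97°, forward 4.4 m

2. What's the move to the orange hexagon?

turn left 59°, forward 8.3 m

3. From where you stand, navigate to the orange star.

turn right 70°, forward 1.9 m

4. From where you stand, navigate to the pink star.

turn left 118°, forward 10.8 m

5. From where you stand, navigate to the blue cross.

turn left 87°, forward 10.4 m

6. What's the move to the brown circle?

turn right 93°, forward 4.1 m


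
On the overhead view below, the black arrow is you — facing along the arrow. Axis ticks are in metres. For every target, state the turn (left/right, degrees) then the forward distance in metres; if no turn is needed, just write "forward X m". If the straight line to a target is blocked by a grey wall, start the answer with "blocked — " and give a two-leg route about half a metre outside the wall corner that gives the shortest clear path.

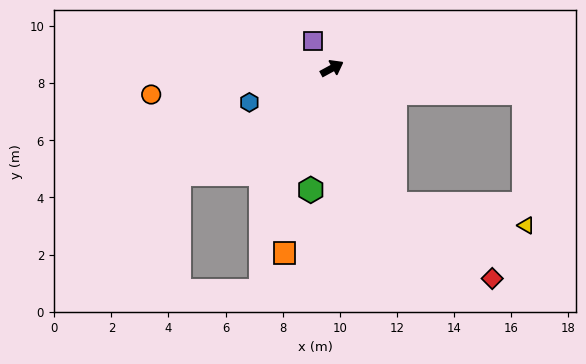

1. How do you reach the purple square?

turn left 96°, forward 1.2 m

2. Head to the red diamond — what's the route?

blocked — turn right 94°, forward 5.3 m, then turn left 28°, forward 4.3 m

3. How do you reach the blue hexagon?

turn left 174°, forward 3.1 m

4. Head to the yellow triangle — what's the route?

blocked — turn right 94°, forward 5.3 m, then turn left 56°, forward 4.6 m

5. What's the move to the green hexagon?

turn right 128°, forward 4.3 m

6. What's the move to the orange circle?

turn left 160°, forward 6.4 m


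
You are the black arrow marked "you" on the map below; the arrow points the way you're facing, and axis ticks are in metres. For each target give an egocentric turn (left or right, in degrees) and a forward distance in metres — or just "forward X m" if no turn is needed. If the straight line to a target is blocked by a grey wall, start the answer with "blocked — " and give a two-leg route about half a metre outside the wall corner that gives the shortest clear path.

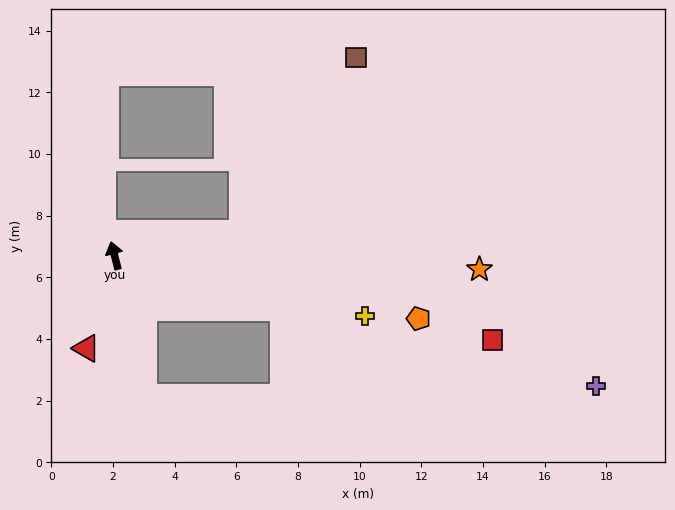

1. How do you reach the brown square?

blocked — turn right 94°, forward 4.2 m, then turn left 46°, forward 6.8 m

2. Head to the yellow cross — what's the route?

turn right 118°, forward 8.4 m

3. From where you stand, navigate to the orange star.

turn right 107°, forward 11.8 m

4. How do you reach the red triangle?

turn left 149°, forward 3.1 m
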